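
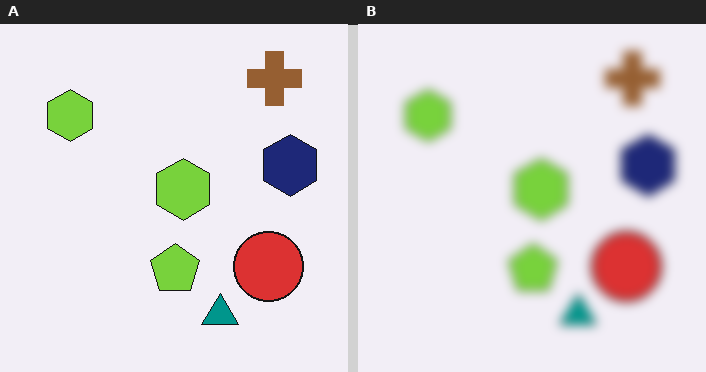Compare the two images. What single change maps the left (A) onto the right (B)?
This is the original image heavily blurred.

Shape edges and outlines are uniformly softened across the whole image.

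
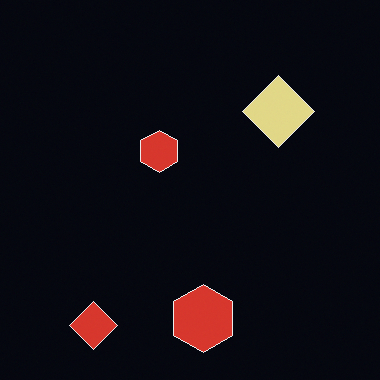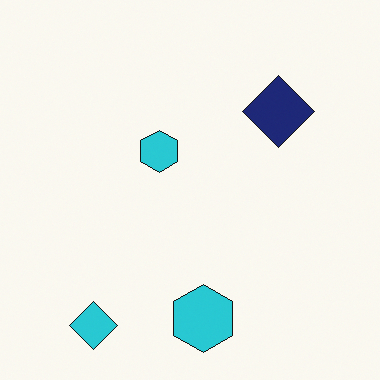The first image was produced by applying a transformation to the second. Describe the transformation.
Color-inverted (negative).

The light background has become dark and every shape's color is its complement — a photographic negative.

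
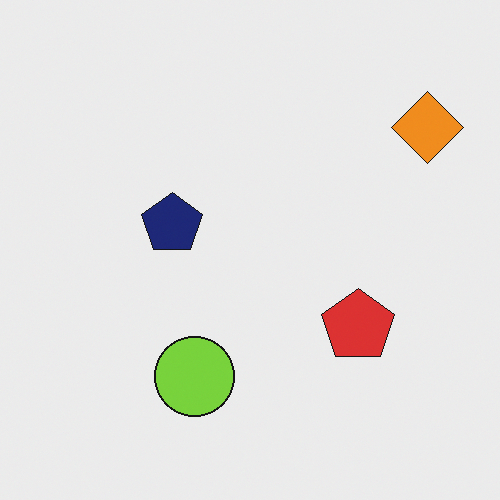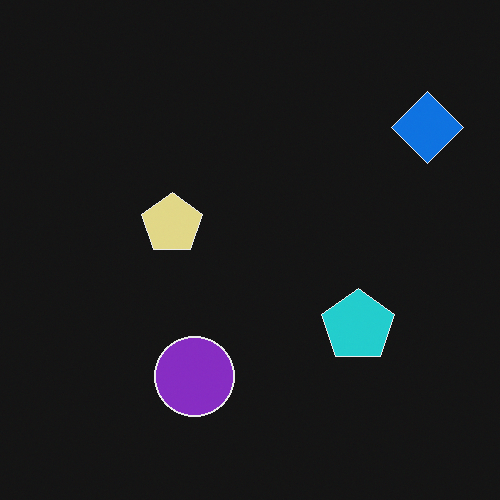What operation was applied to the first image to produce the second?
The image was color-inverted (negative).

The light background has become dark and every shape's color is its complement — a photographic negative.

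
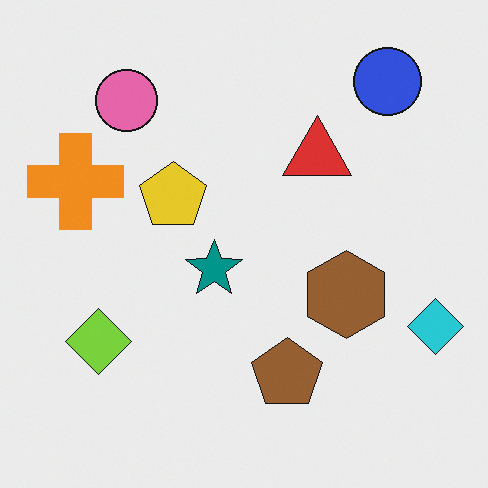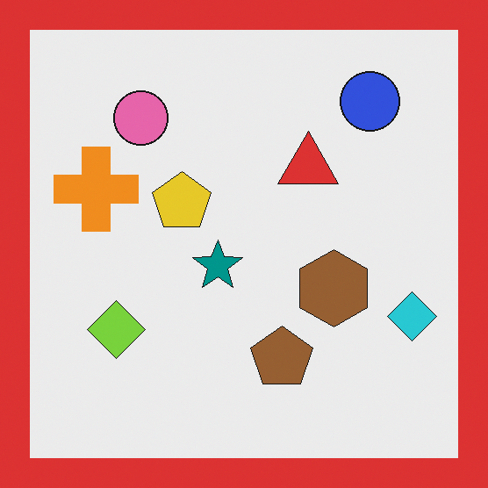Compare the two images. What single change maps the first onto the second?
The image was framed with a red border.

A solid red frame runs around the edge of the second image, with the content slightly shrunk inside it.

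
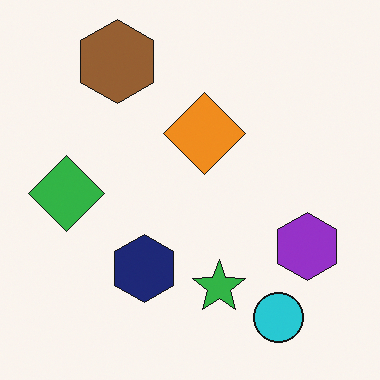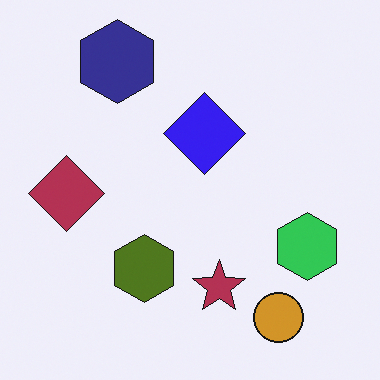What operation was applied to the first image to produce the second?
The second image is the first hue-shifted by a large amount.

Every shape's color has rotated by the same amount around the hue wheel — a uniform hue shift.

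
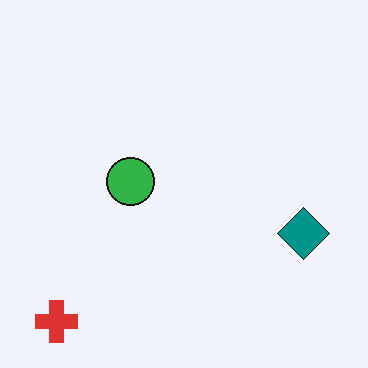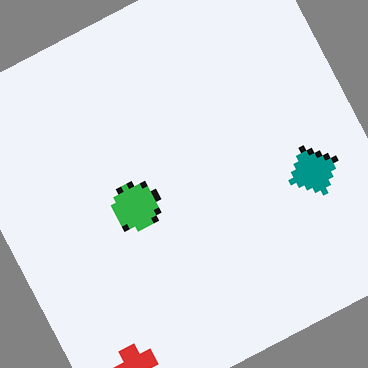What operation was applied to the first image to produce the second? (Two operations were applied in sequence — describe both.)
The image was moderately pixelated, then rotated counter-clockwise by a moderate amount.

Shapes are reduced to large square blocks; fine edges and outlines are lost — a downscale-then-upscale (mosaic) effect. Every shape is tilted by the same angle and the image corners show triangular fill wedges — a whole-image rotation by a non-right angle.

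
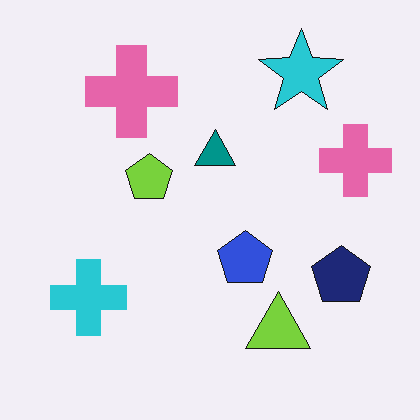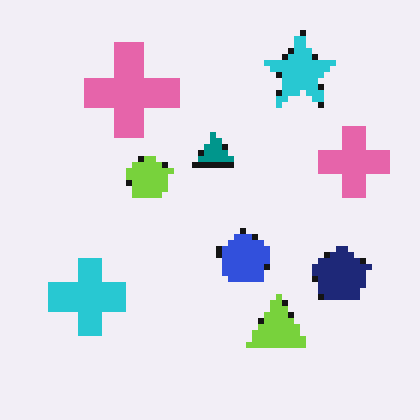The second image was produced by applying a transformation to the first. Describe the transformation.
This is the original image pixelated into visible square blocks.

Shapes are reduced to large square blocks; fine edges and outlines are lost — a downscale-then-upscale (mosaic) effect.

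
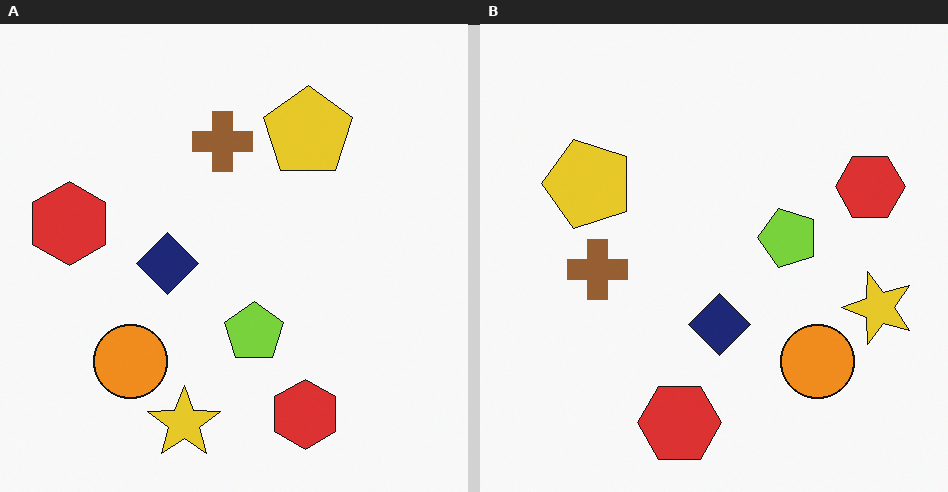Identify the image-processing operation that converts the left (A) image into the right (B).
The transformation is: rotated 90° counter-clockwise.

The yellow star sits in the bottom of the left (A) image and the right of the right (B) — consistent with a whole-image 90° counter-clockwise rotation.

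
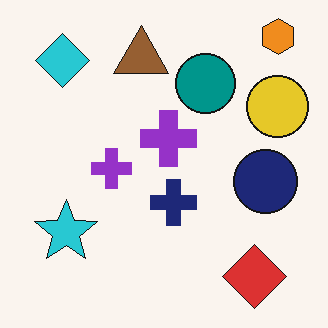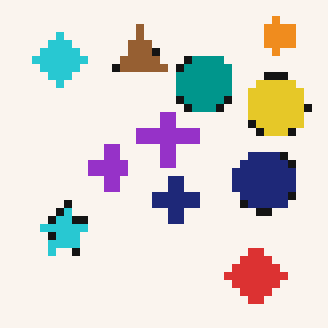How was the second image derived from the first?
The second image is the first moderately pixelated.

Shapes are reduced to large square blocks; fine edges and outlines are lost — a downscale-then-upscale (mosaic) effect.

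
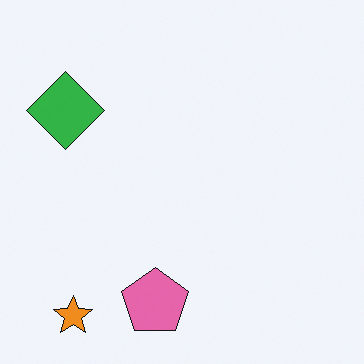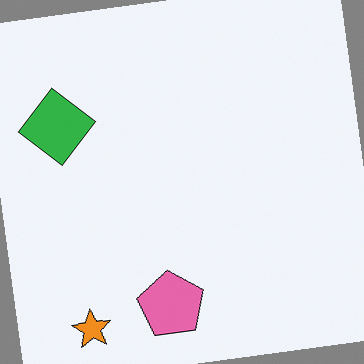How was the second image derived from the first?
The second image is the first rotated counter-clockwise by a slight angle.

Every shape is tilted by the same angle and the image corners show triangular fill wedges — a whole-image rotation by a non-right angle.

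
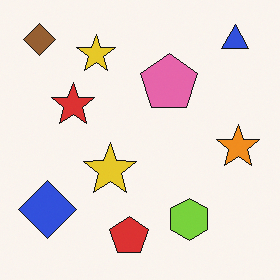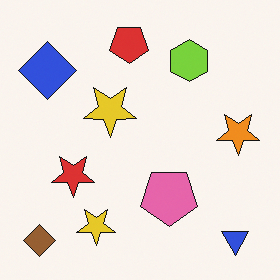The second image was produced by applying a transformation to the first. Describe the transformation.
The image was flipped vertically (top ↔ bottom).

The brown diamond is in the top-left of the first image and the bottom-left of the second — shapes on opposite sides of the horizontal midline have swapped in a mirror flip.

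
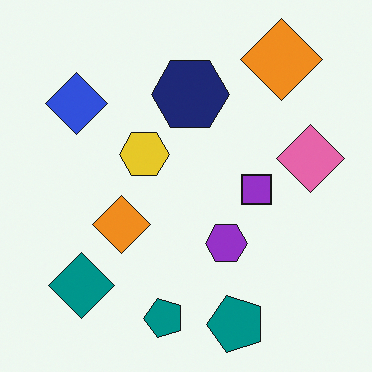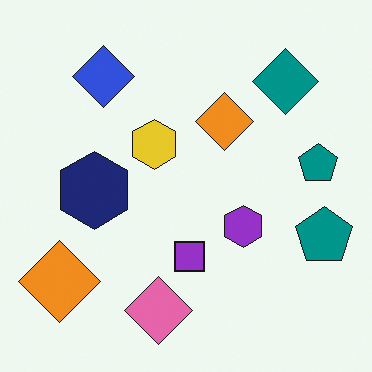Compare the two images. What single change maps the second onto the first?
The first image is the second transposed (reflected across the top-left ↔ bottom-right diagonal).

Shapes have swapped their row and column positions — what was in the top-right is now in the bottom-left — a diagonal reflection.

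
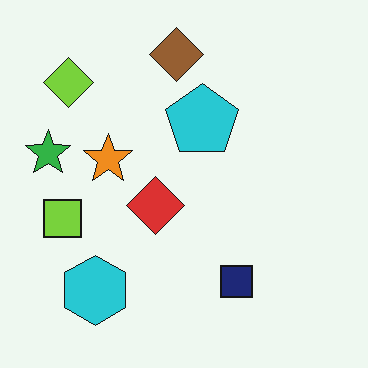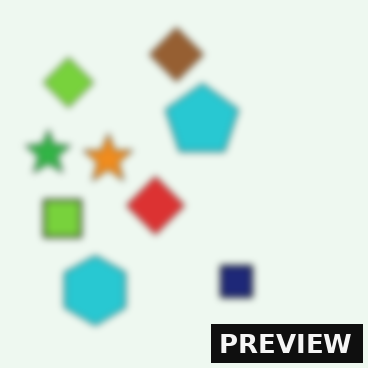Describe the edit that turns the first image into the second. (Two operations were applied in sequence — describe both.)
This is the original image moderately blurred, then watermarked with the text "PREVIEW" in the lower-right corner.

Shape edges and outlines are uniformly softened across the whole image. A dark label reading "PREVIEW" appears in the lower-right corner.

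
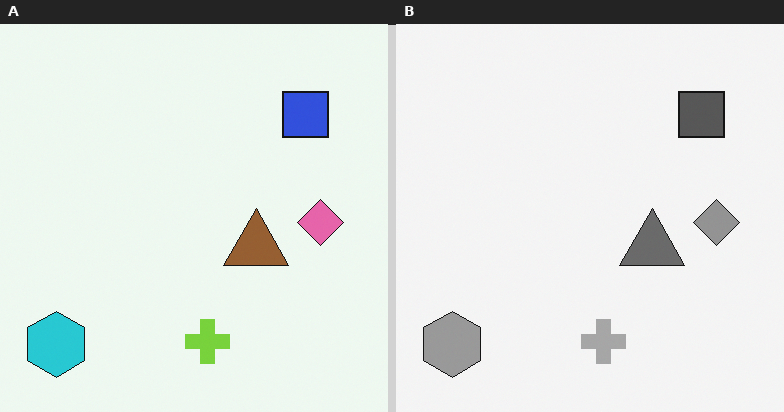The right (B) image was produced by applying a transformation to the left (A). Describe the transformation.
Converted to grayscale.

All color is removed — every shape is now a shade of grey.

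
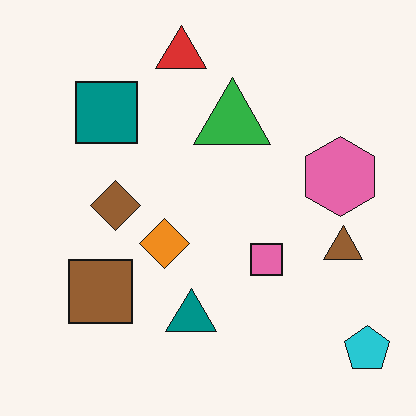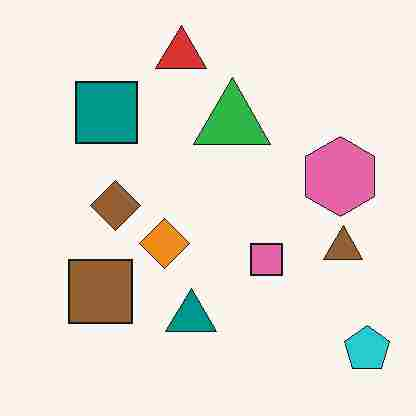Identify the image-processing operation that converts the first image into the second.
It was heavily JPEG-compressed with obvious blocking artifacts.

Blocky 8×8 compression artifacts appear around shape edges and the flat background shows ringing — characteristic JPEG degradation.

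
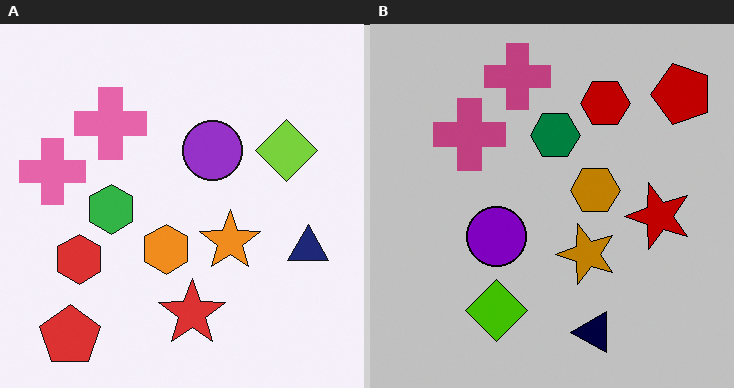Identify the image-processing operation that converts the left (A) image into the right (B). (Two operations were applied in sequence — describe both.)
This is the original image aggressively posterized, then transposed (reflected across the top-left ↔ bottom-right diagonal).

Each flat color has snapped to a coarser quantized level — most visibly, the near-white background has dropped to a flat grey. Shapes have swapped their row and column positions — what was in the top-right is now in the bottom-left — a diagonal reflection.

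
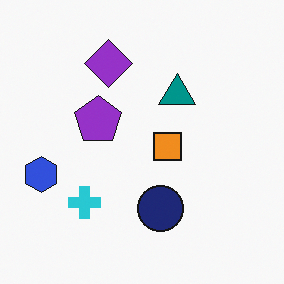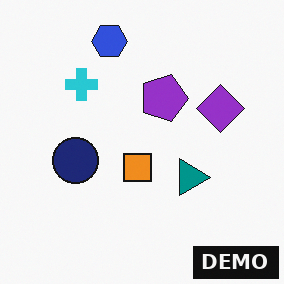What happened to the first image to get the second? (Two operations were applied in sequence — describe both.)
The transformation is: rotated 90° clockwise, then watermarked with the text "DEMO" in the lower-right corner.

The blue hexagon sits in the left of the first image and the top of the second — consistent with a whole-image 90° clockwise rotation. A dark label reading "DEMO" appears in the lower-right corner.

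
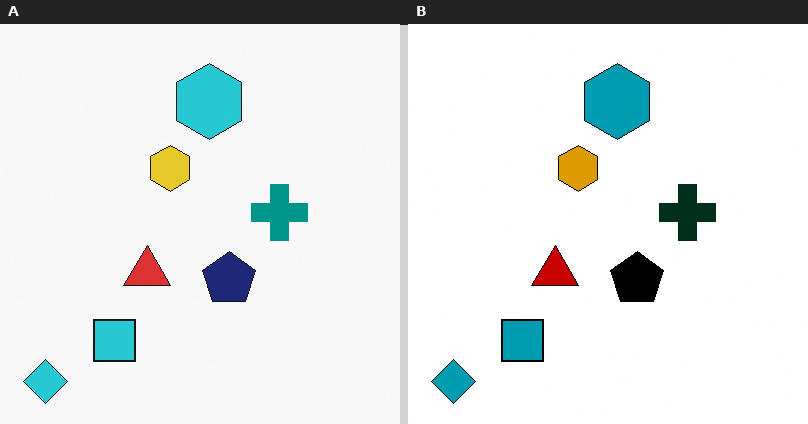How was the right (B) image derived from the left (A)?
The right (B) image is the left (A) boosted in contrast.

Tones are pushed away from mid-grey across the whole image — a global contrast change.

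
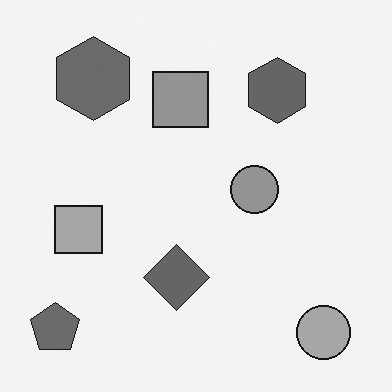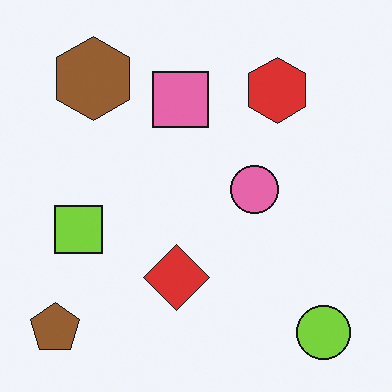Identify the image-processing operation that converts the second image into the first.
Converted to grayscale.

All color is removed — every shape is now a shade of grey.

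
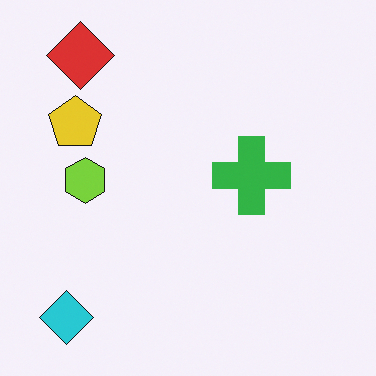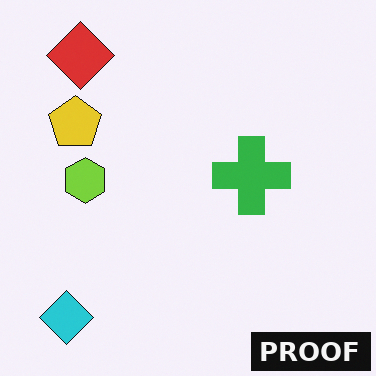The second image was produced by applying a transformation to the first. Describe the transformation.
The image was watermarked with the text "PROOF" in the lower-right corner.

A dark label reading "PROOF" appears in the lower-right corner.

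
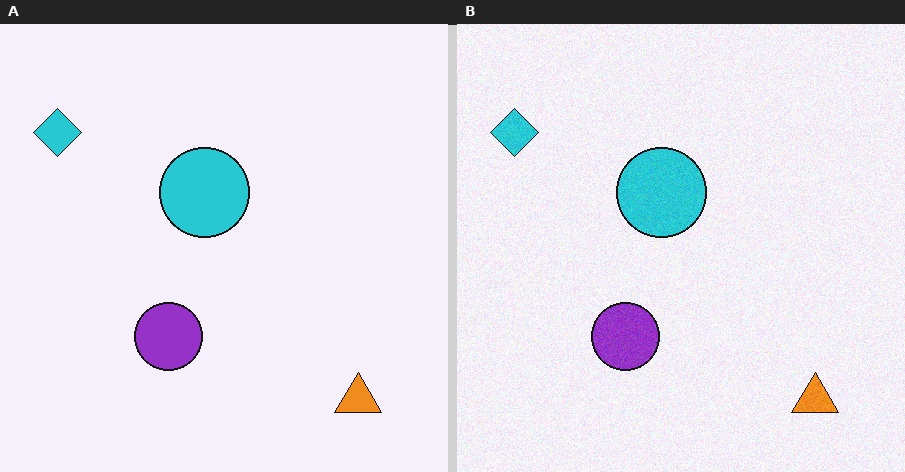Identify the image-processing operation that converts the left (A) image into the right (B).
The transformation is: degraded with subtle gaussian noise.

Random speckle covers the whole image, including the flat background.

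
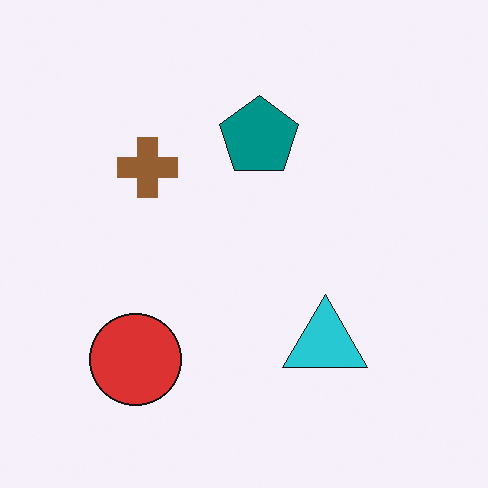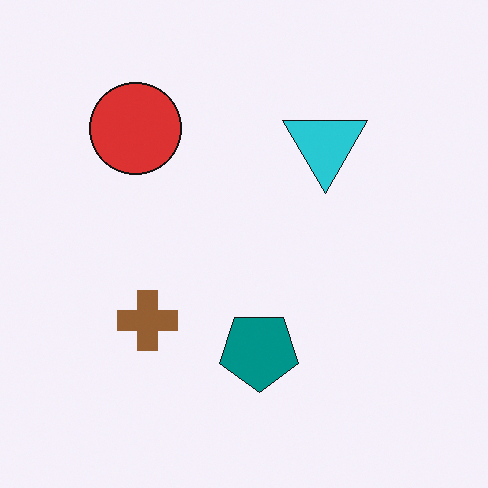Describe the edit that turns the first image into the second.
The second image is the first flipped vertically (top ↔ bottom).

The red circle is in the bottom-left of the first image and the top-left of the second — shapes on opposite sides of the horizontal midline have swapped in a mirror flip.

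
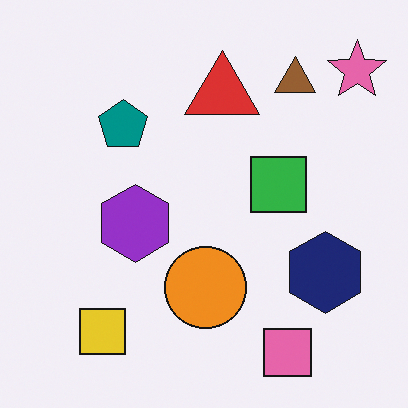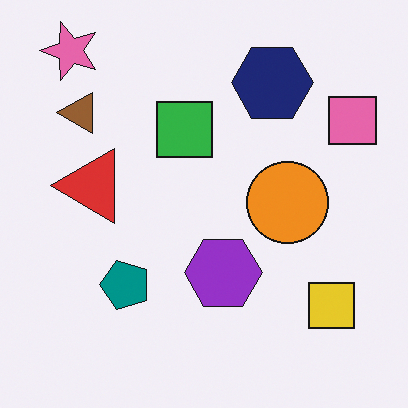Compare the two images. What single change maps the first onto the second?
This is the original image rotated 90° counter-clockwise.

The pink star sits in the top-right of the first image and the top-left of the second — consistent with a whole-image 90° counter-clockwise rotation.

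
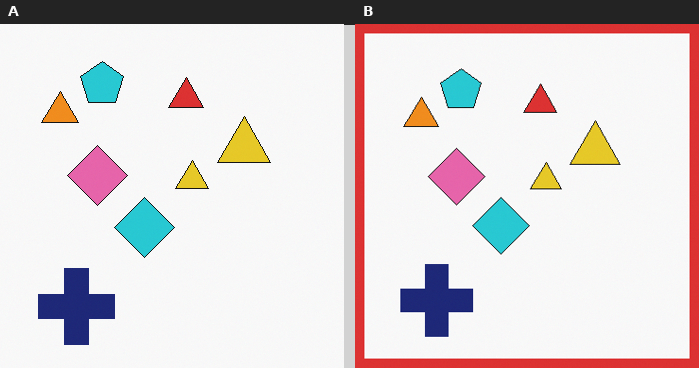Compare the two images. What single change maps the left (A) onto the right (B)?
The image was framed with a red border.

A solid red frame runs around the edge of the right (B) image, with the content slightly shrunk inside it.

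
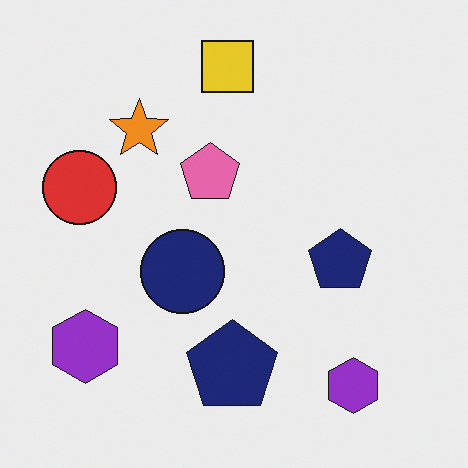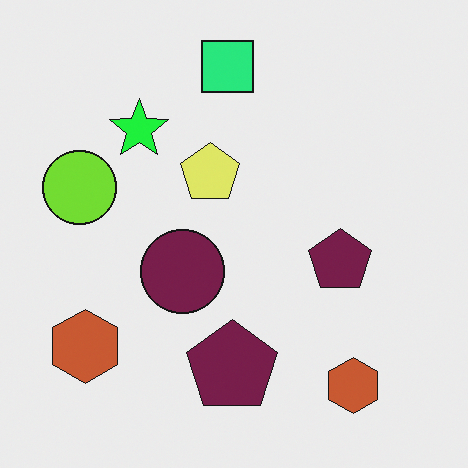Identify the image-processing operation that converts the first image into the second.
Hue-shifted noticeably.

Every shape's color has rotated by the same amount around the hue wheel — a uniform hue shift.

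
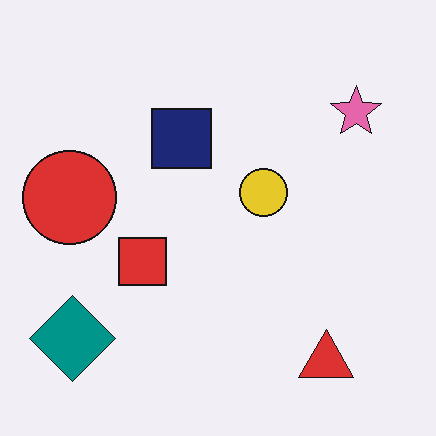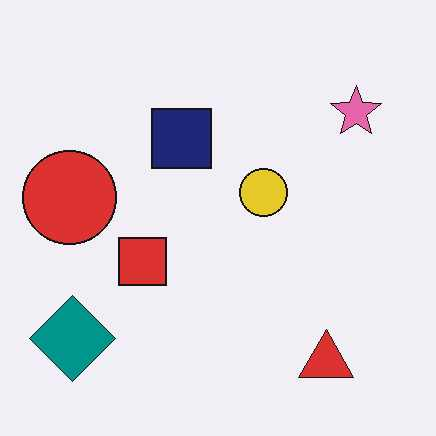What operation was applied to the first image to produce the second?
The transformation is: given moderate JPEG compression.

Blocky 8×8 compression artifacts appear around shape edges and the flat background shows ringing — characteristic JPEG degradation.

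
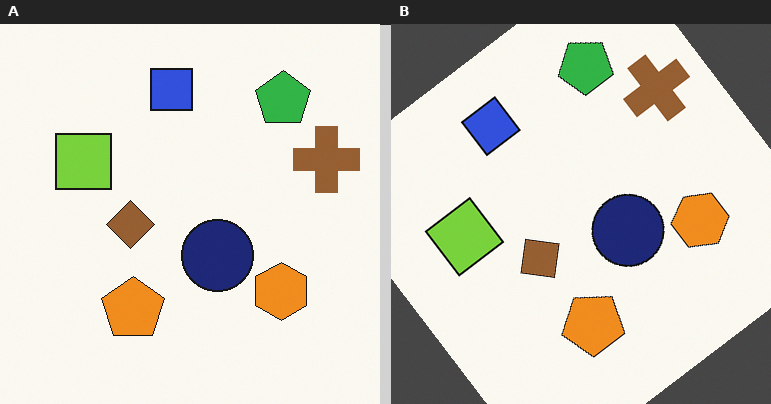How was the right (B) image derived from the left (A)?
The transformation is: rotated counter-clockwise by a large amount — several tens of degrees.

Every shape is tilted by the same angle and the image corners show triangular fill wedges — a whole-image rotation by a non-right angle.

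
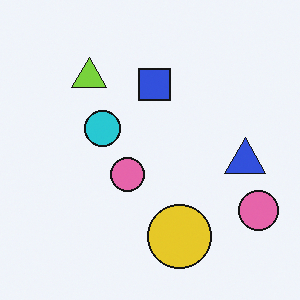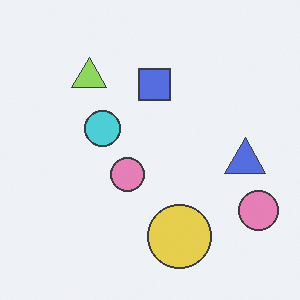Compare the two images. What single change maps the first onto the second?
This is the original image given slightly reduced contrast.

Tones are pushed toward mid-grey across the whole image — a global contrast change.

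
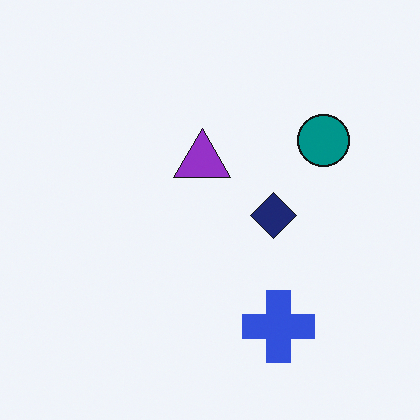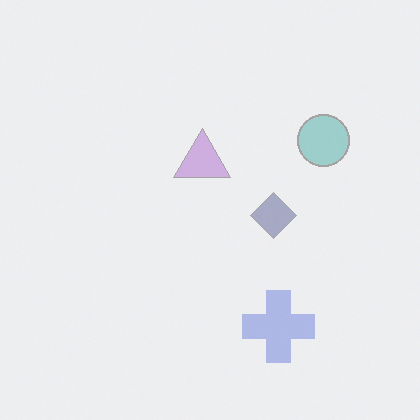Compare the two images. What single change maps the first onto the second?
The transformation is: washed out (contrast reduced).

Tones are pushed toward mid-grey across the whole image — a global contrast change.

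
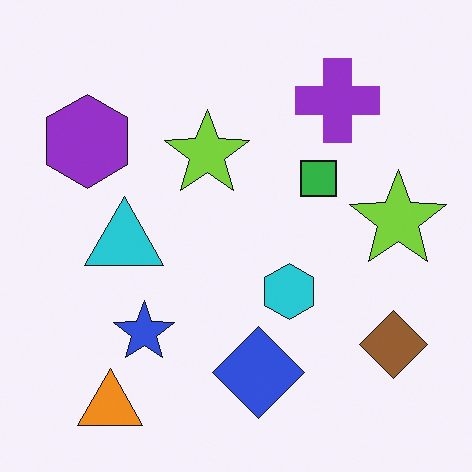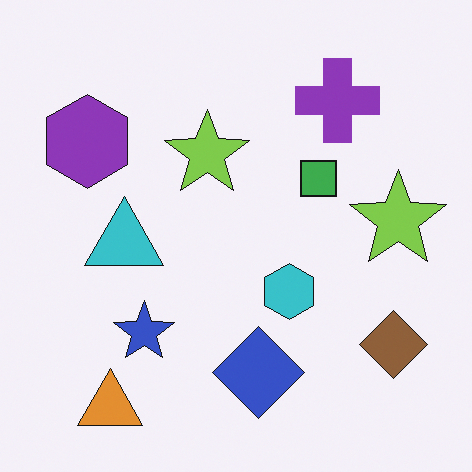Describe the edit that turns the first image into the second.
This is the original image slightly desaturated.

All colors are more muted and greyish — a global saturation change.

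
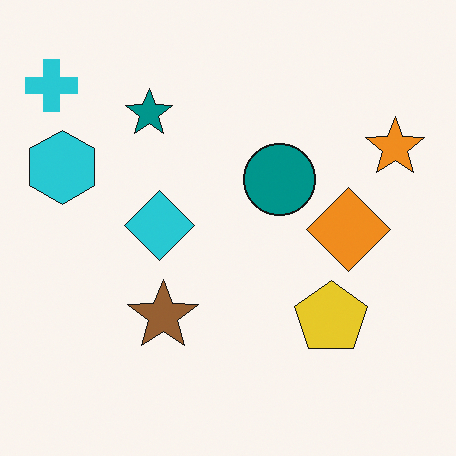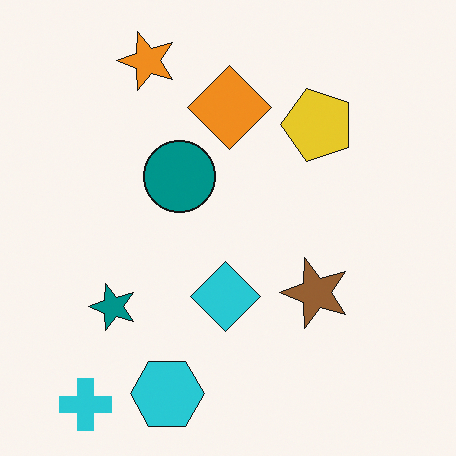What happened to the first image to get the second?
This is the original image rotated 90° counter-clockwise.

The cyan cross sits in the top-left of the first image and the bottom-left of the second — consistent with a whole-image 90° counter-clockwise rotation.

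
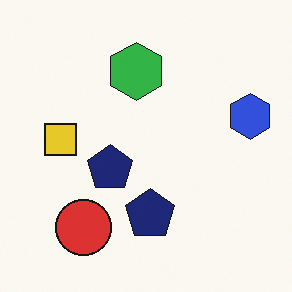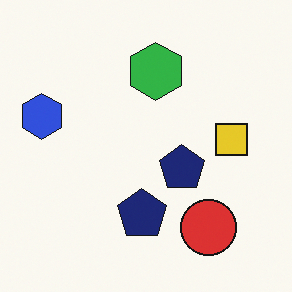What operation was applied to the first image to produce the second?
This is the original image flipped horizontally (left ↔ right).

The blue hexagon is in the right of the first image and the left of the second — shapes on opposite sides of the vertical midline have swapped in a mirror flip.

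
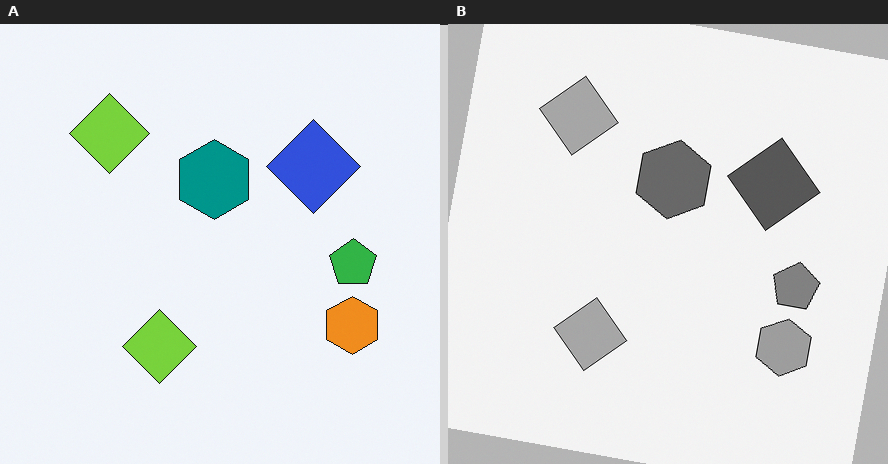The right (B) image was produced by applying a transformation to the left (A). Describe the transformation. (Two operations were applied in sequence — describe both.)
Converted to grayscale, then rotated clockwise by a slight angle.

All color is removed — every shape is now a shade of grey. Every shape is tilted by the same angle and the image corners show triangular fill wedges — a whole-image rotation by a non-right angle.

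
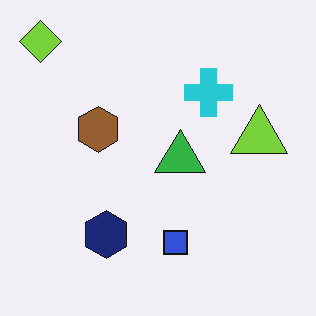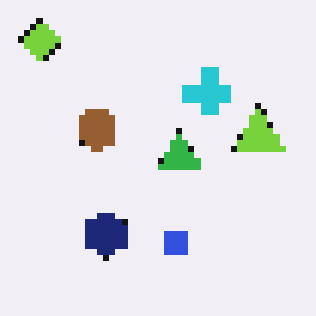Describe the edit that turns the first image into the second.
The second image is the first moderately pixelated.

Shapes are reduced to large square blocks; fine edges and outlines are lost — a downscale-then-upscale (mosaic) effect.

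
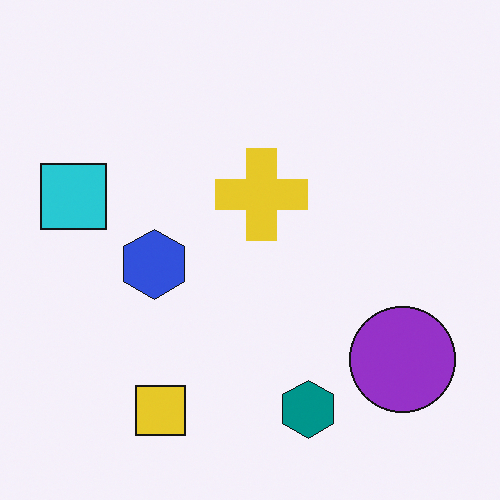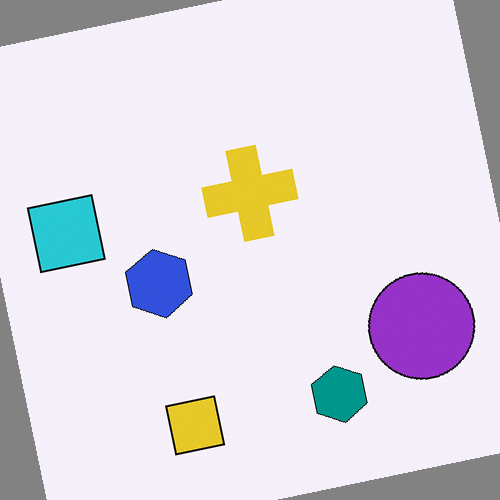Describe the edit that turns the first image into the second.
It was rotated counter-clockwise by a small amount.

Every shape is tilted by the same angle and the image corners show triangular fill wedges — a whole-image rotation by a non-right angle.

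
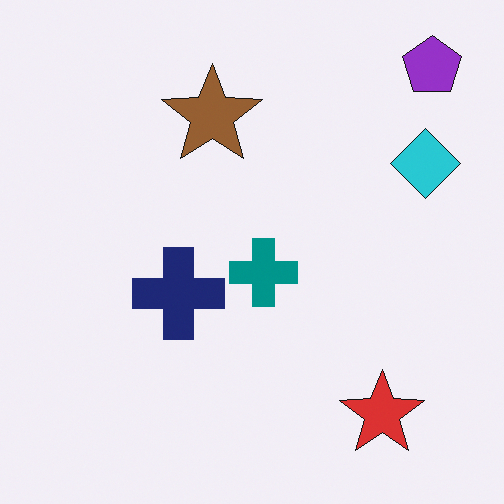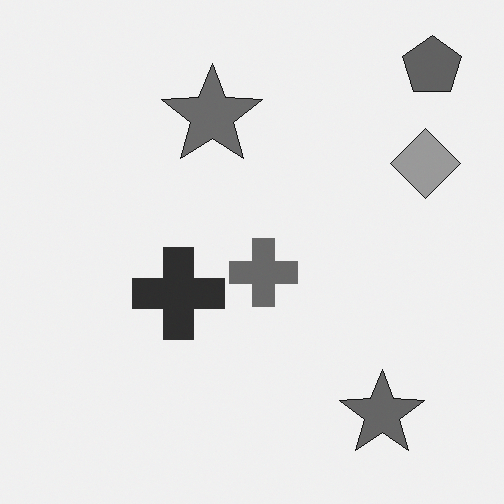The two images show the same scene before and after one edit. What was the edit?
The second image is the first converted to grayscale.

All color is removed — every shape is now a shade of grey.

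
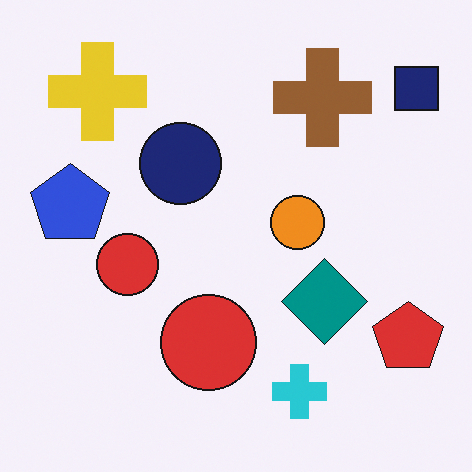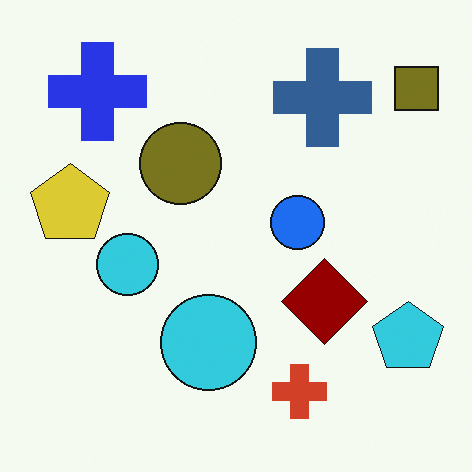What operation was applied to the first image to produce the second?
The transformation is: hue-shifted by a large amount.

Every shape's color has rotated by the same amount around the hue wheel — a uniform hue shift.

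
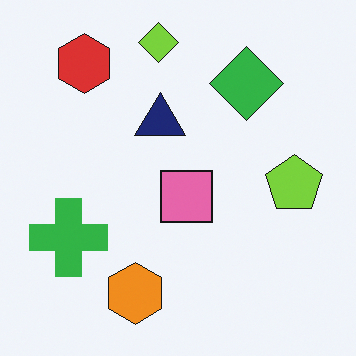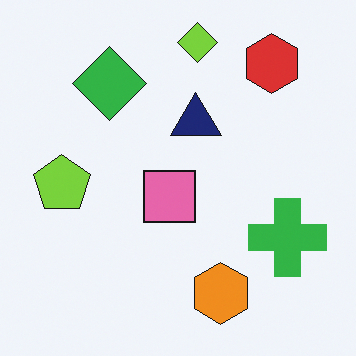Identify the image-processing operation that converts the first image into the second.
The transformation is: flipped horizontally (left ↔ right).

The lime pentagon is in the right of the first image and the left of the second — shapes on opposite sides of the vertical midline have swapped in a mirror flip.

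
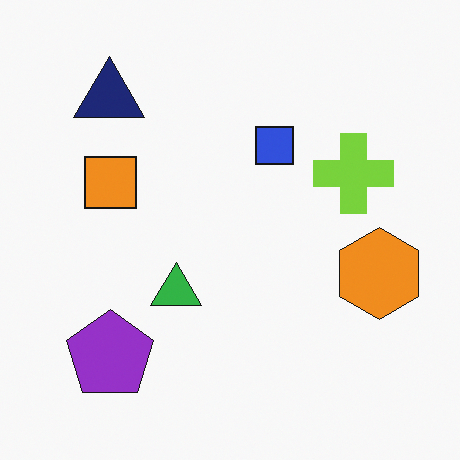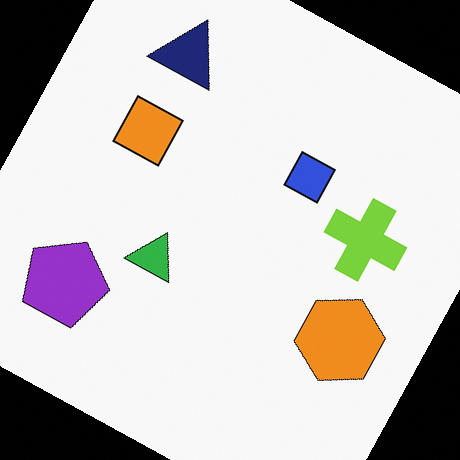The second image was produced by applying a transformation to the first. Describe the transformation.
This is the original image rotated clockwise by a moderate amount.

Every shape is tilted by the same angle and the image corners show triangular fill wedges — a whole-image rotation by a non-right angle.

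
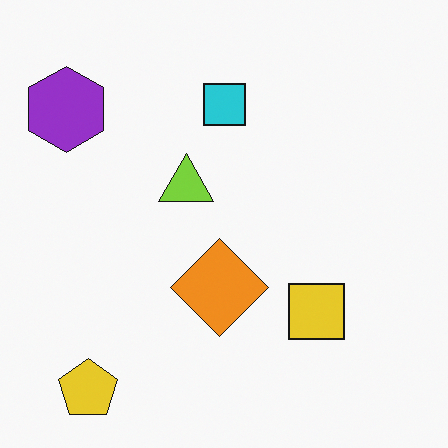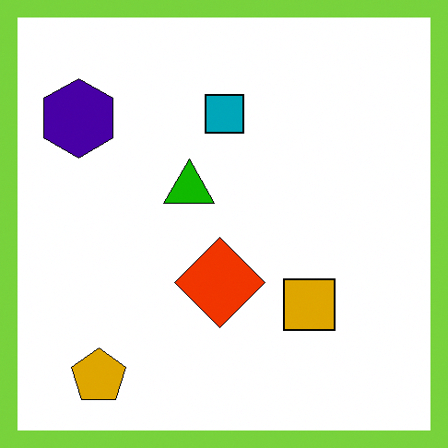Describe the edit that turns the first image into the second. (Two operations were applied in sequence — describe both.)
The second image is the first boosted in contrast, then framed with a lime border.

Tones are pushed away from mid-grey across the whole image — a global contrast change. A solid lime frame runs around the edge of the second image, with the content slightly shrunk inside it.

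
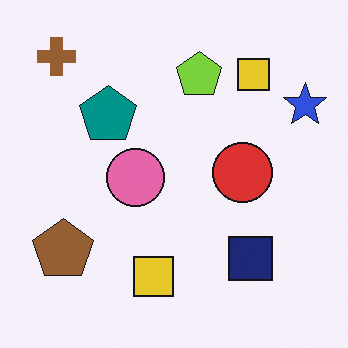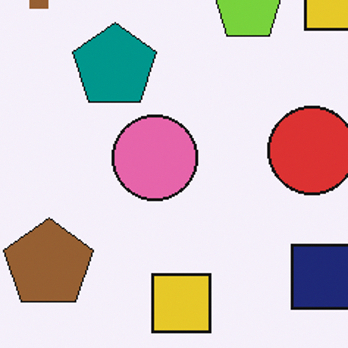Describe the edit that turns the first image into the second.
Cropped to a modestly smaller region and rescaled.

The visible shapes are larger and the field of view is narrower; shapes near the original edges may be partly or wholly outside the frame — a crop-and-rescale.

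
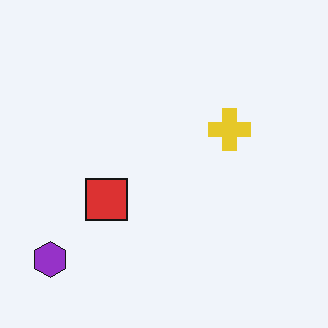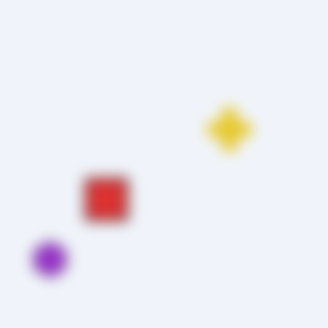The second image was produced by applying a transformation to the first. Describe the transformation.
Strongly gaussian-blurred.

Shape edges and outlines are uniformly softened across the whole image.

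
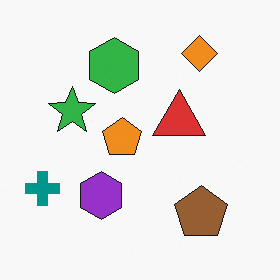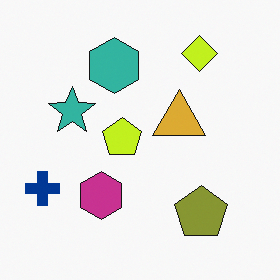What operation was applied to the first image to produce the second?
Hue-shifted slightly.

Every shape's color has rotated by the same amount around the hue wheel — a uniform hue shift.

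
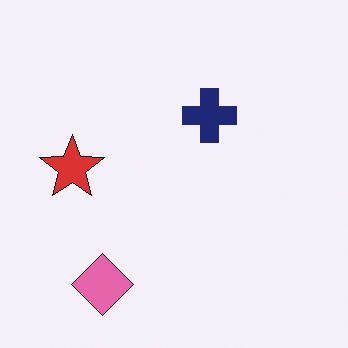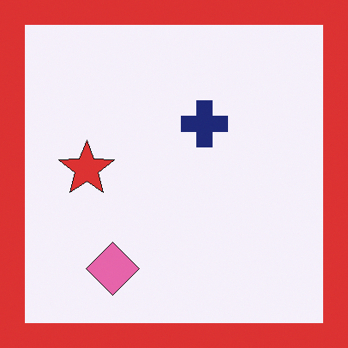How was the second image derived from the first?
The transformation is: framed with a red border.

A solid red frame runs around the edge of the second image, with the content slightly shrunk inside it.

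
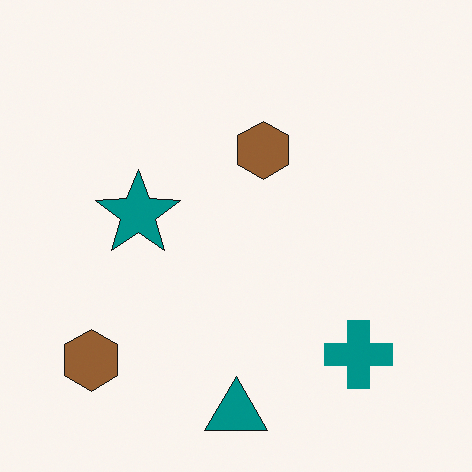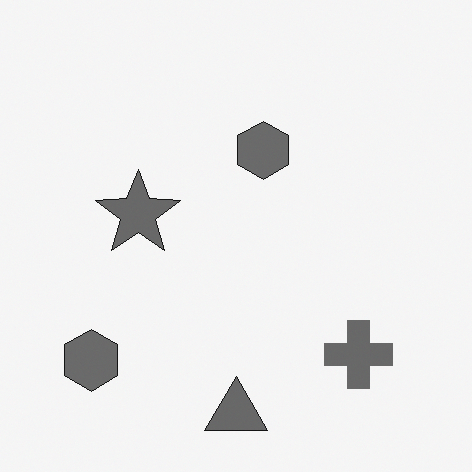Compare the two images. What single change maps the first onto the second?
This is the original image converted to grayscale.

All color is removed — every shape is now a shade of grey.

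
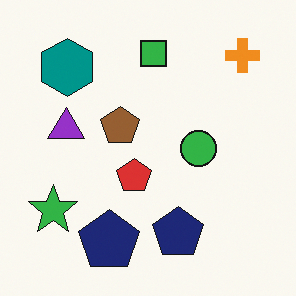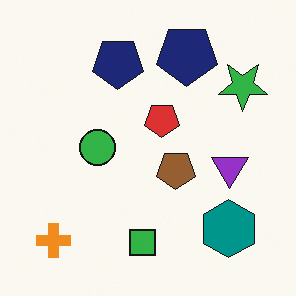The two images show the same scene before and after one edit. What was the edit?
The transformation is: rotated 180°.

The orange cross sits in the top-right of the first image and the bottom-left of the second — consistent with a whole-image 180° rotation.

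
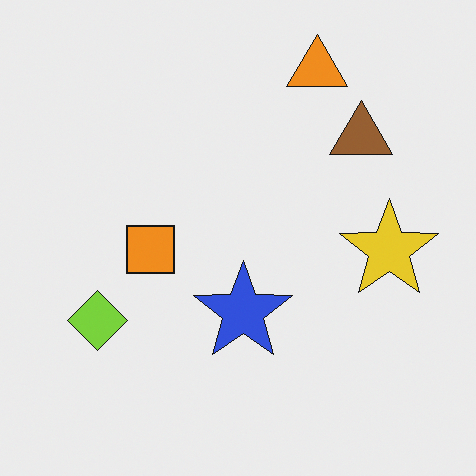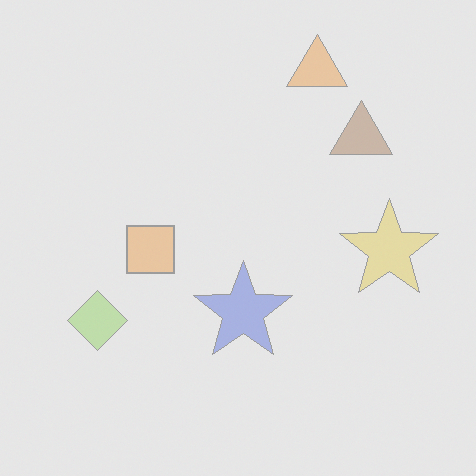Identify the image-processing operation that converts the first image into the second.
The second image is the first given much lower contrast.

Tones are pushed toward mid-grey across the whole image — a global contrast change.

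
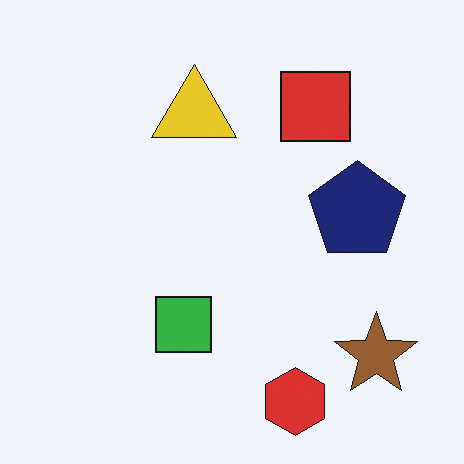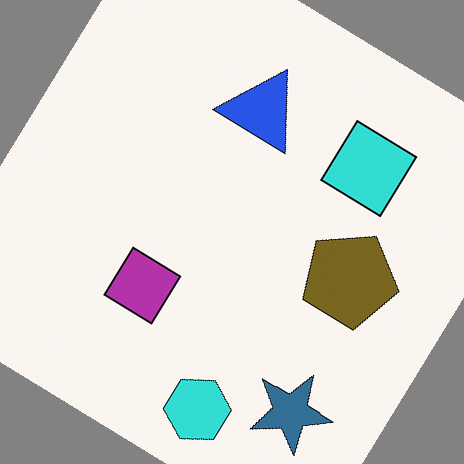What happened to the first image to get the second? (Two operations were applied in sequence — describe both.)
Hue-shifted through roughly half the color wheel, then rotated clockwise by a large amount — several tens of degrees.

Every shape's color has rotated by the same amount around the hue wheel — a uniform hue shift. Every shape is tilted by the same angle and the image corners show triangular fill wedges — a whole-image rotation by a non-right angle.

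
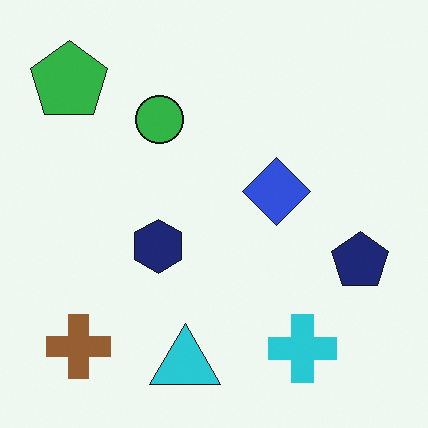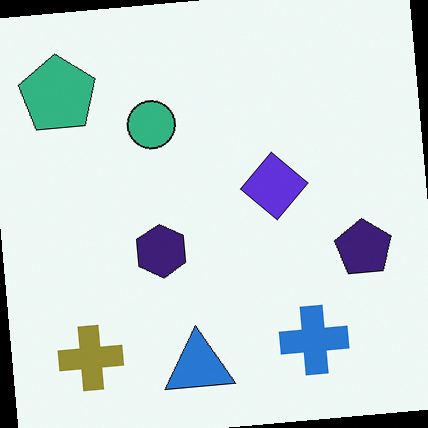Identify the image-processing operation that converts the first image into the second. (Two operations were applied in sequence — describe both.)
The image was hue-shifted slightly, then rotated counter-clockwise by a few degrees.

Every shape's color has rotated by the same amount around the hue wheel — a uniform hue shift. Every shape is tilted by the same angle and the image corners show triangular fill wedges — a whole-image rotation by a non-right angle.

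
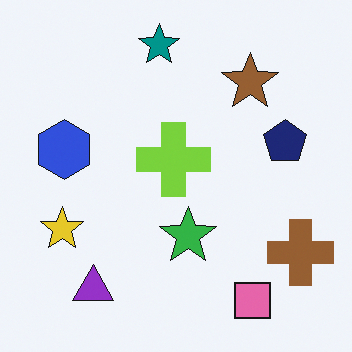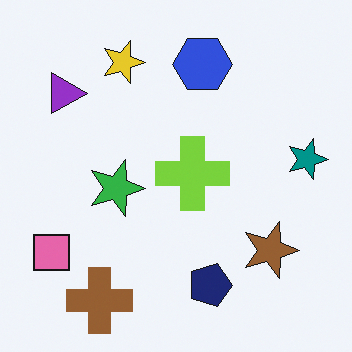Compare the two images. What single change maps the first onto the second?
It was rotated 90° clockwise.

The brown cross sits in the bottom-right of the first image and the bottom-left of the second — consistent with a whole-image 90° clockwise rotation.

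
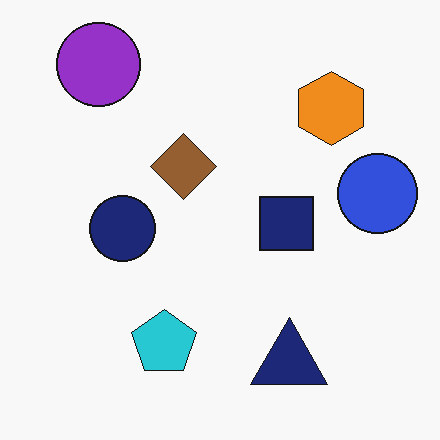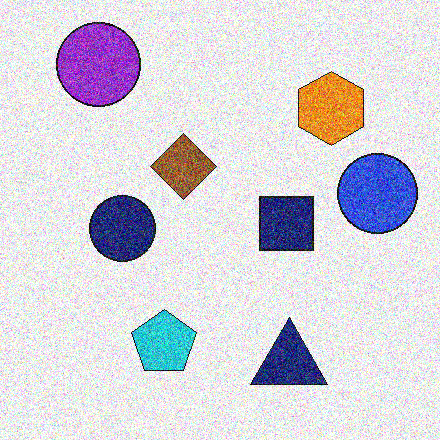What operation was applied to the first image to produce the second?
It was degraded with a thick layer of grain.

Random speckle covers the whole image, including the flat background.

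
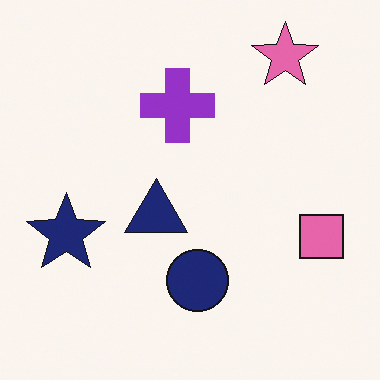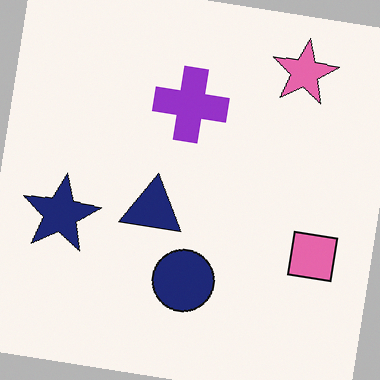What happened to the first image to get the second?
Rotated clockwise by a few degrees.

Every shape is tilted by the same angle and the image corners show triangular fill wedges — a whole-image rotation by a non-right angle.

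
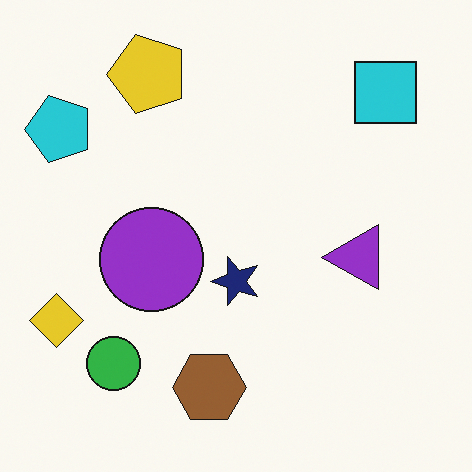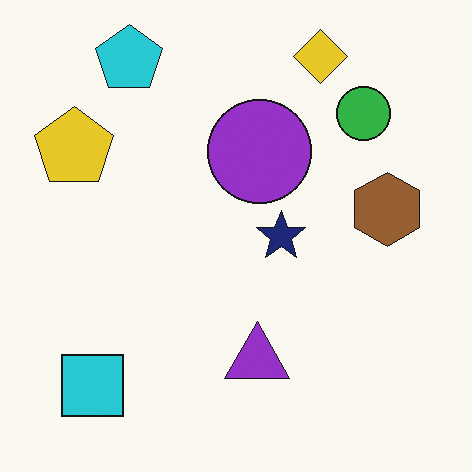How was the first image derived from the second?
It was transposed (reflected across the top-left ↔ bottom-right diagonal).

Shapes have swapped their row and column positions — what was in the top-right is now in the bottom-left — a diagonal reflection.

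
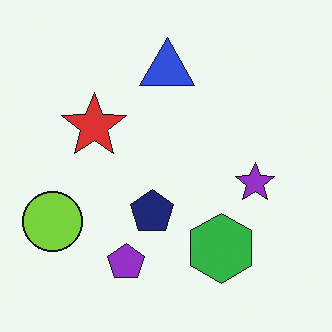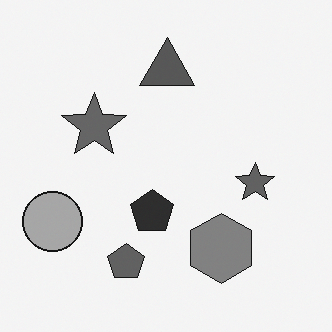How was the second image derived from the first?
Converted to grayscale.

All color is removed — every shape is now a shade of grey.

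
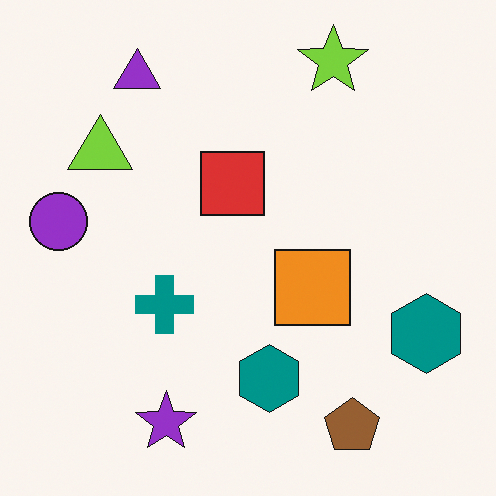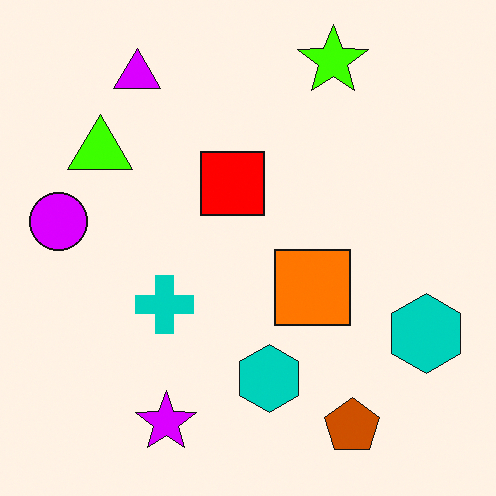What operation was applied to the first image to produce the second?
The second image is the first made much more vivid (saturation change).

All colors are more vivid — a global saturation change.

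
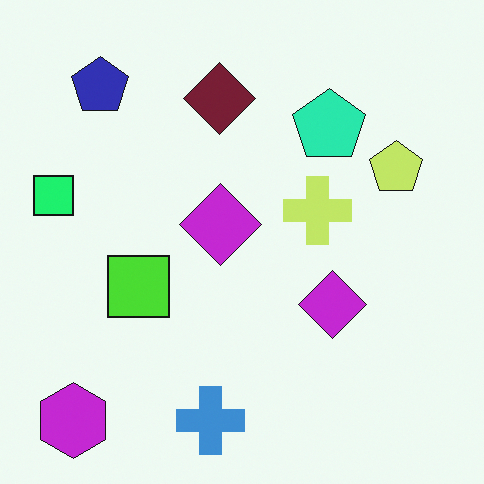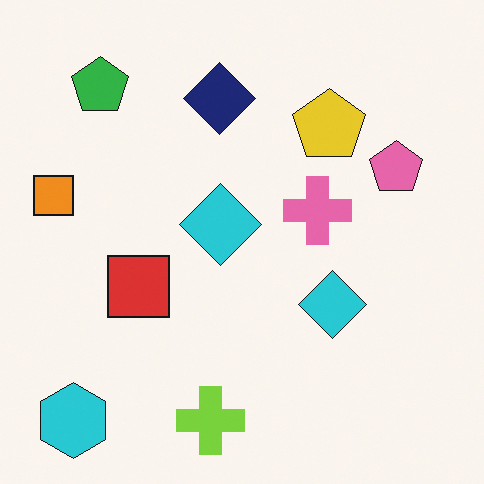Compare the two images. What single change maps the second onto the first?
This is the original image hue-shifted through roughly a third of the color wheel.

Every shape's color has rotated by the same amount around the hue wheel — a uniform hue shift.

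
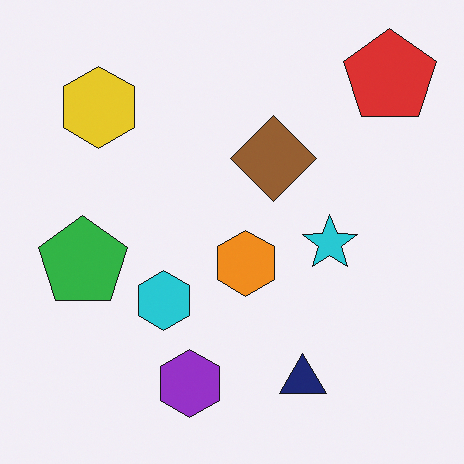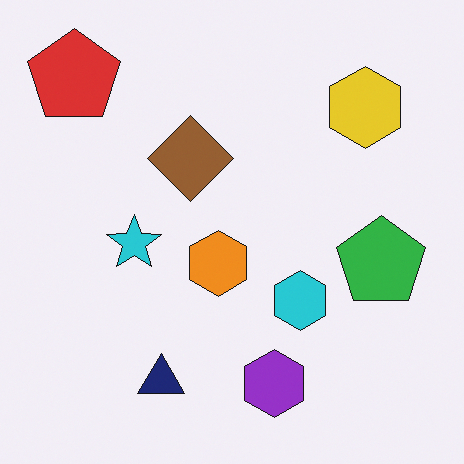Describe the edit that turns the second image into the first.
This is the original image flipped horizontally (left ↔ right).

The red pentagon is in the top-left of the second image and the top-right of the first — shapes on opposite sides of the vertical midline have swapped in a mirror flip.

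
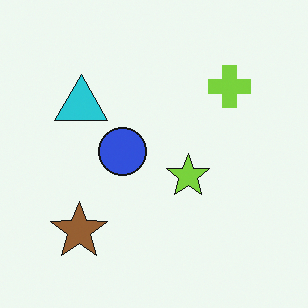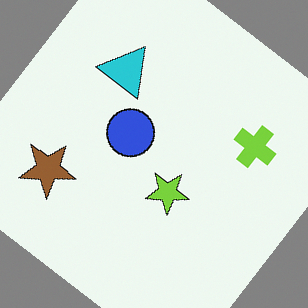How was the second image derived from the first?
Rotated clockwise by a large amount — several tens of degrees.

Every shape is tilted by the same angle and the image corners show triangular fill wedges — a whole-image rotation by a non-right angle.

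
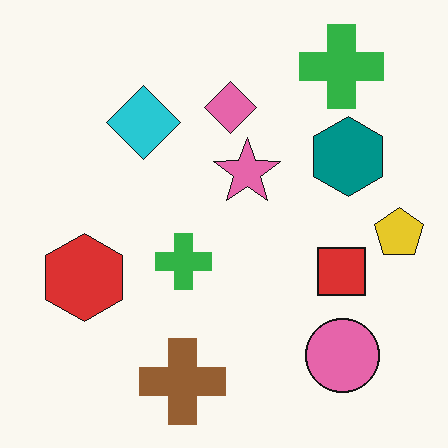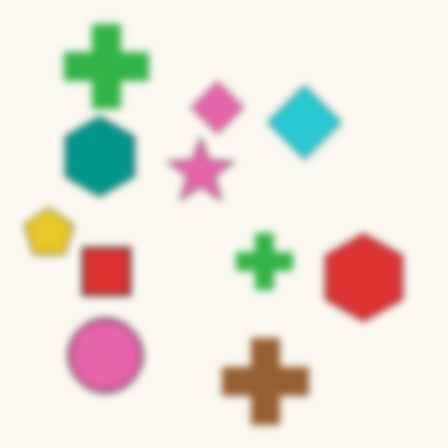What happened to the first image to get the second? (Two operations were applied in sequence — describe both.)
The second image is the first moderately blurred, then flipped horizontally (left ↔ right).

Shape edges and outlines are uniformly softened across the whole image. The yellow pentagon is in the right of the first image and the left of the second — shapes on opposite sides of the vertical midline have swapped in a mirror flip.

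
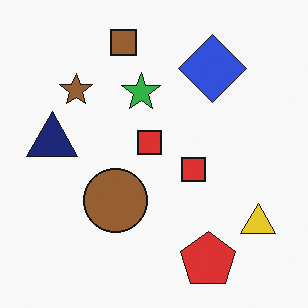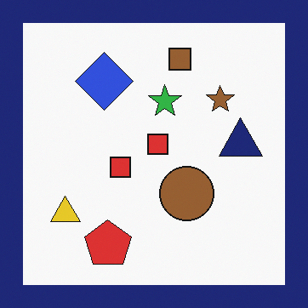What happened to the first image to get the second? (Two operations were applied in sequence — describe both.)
It was flipped horizontally (left ↔ right), then framed with a navy border.

The yellow triangle is in the bottom-right of the first image and the bottom-left of the second — shapes on opposite sides of the vertical midline have swapped in a mirror flip. A solid navy frame runs around the edge of the second image, with the content slightly shrunk inside it.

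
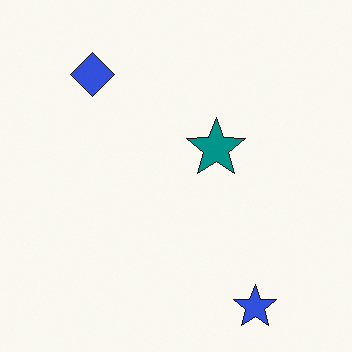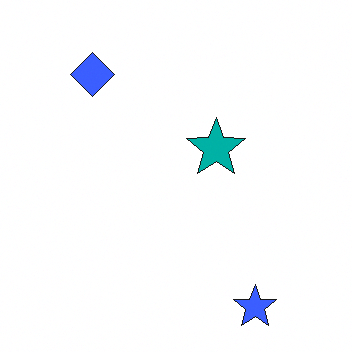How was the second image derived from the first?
The second image is the first brightened a little.

Every pixel — background and shapes alike — is uniformly brightened.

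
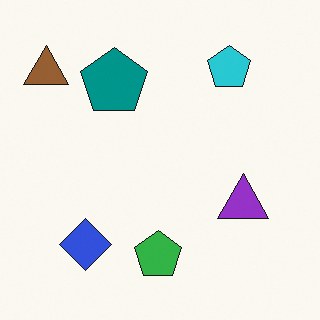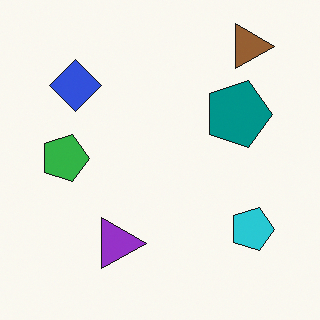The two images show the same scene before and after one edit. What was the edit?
It was rotated 90° clockwise.

The brown triangle sits in the top-left of the first image and the top-right of the second — consistent with a whole-image 90° clockwise rotation.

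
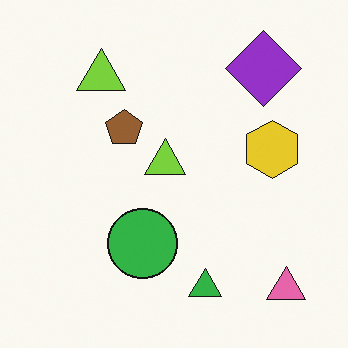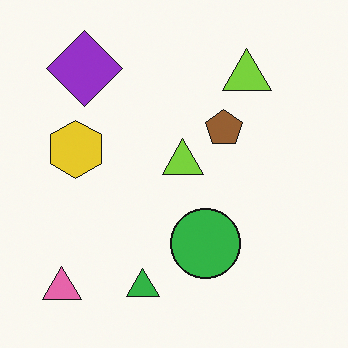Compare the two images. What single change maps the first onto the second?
Flipped horizontally (left ↔ right).

The pink triangle is in the bottom-right of the first image and the bottom-left of the second — shapes on opposite sides of the vertical midline have swapped in a mirror flip.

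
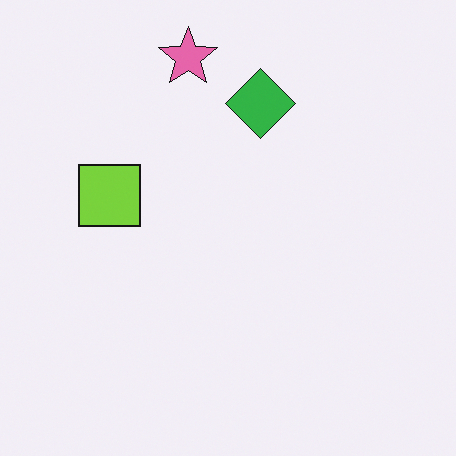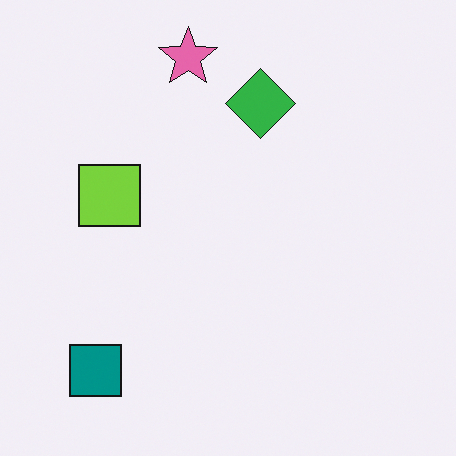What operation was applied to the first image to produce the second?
This is the original image overlaid with an additional teal square.

A teal square appears in the second image that is absent from the first.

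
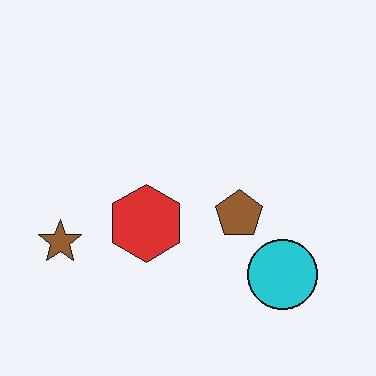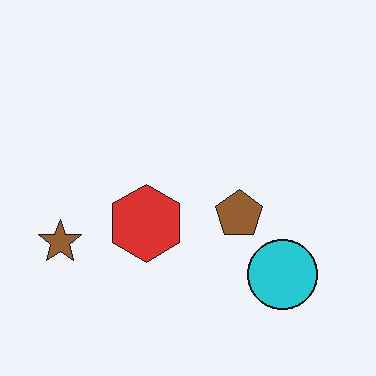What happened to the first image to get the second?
It was given moderate JPEG compression.

Blocky 8×8 compression artifacts appear around shape edges and the flat background shows ringing — characteristic JPEG degradation.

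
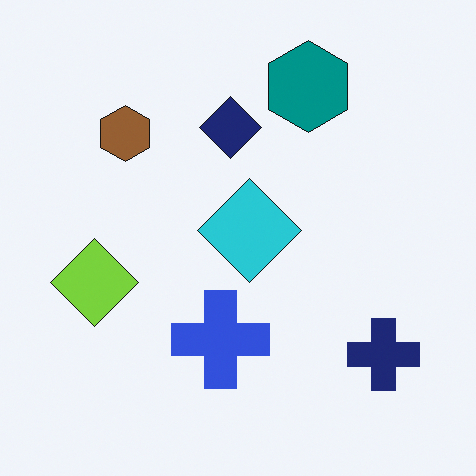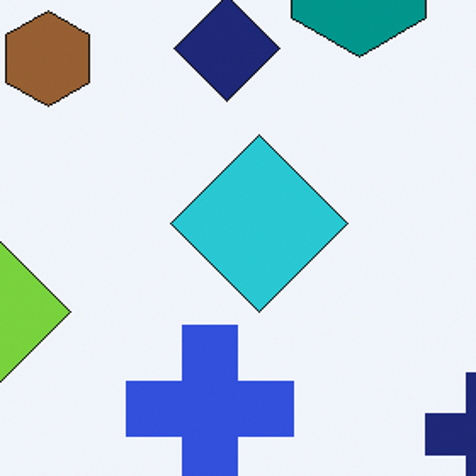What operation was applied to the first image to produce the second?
Cropped to a noticeably smaller region and rescaled.

The visible shapes are larger and the field of view is narrower; shapes near the original edges may be partly or wholly outside the frame — a crop-and-rescale.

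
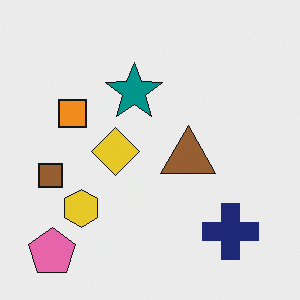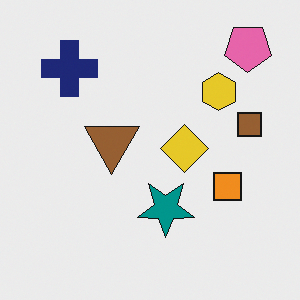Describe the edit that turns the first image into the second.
The second image is the first rotated 180°.

The pink pentagon sits in the bottom-left of the first image and the top-right of the second — consistent with a whole-image 180° rotation.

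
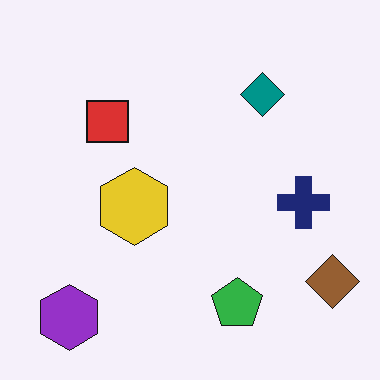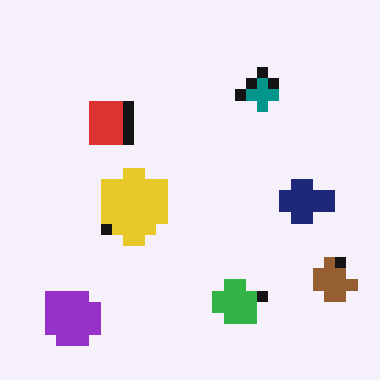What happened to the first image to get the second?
This is the original image heavily pixelated into large blocks.

Shapes are reduced to large square blocks; fine edges and outlines are lost — a downscale-then-upscale (mosaic) effect.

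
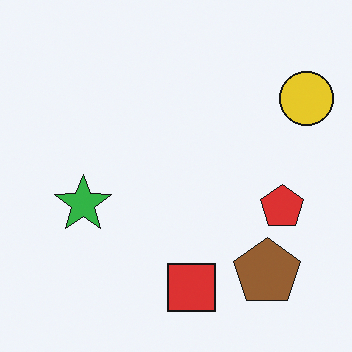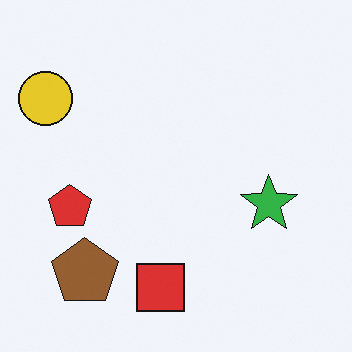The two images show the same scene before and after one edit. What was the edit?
The image was flipped horizontally (left ↔ right).

The yellow circle is in the top-right of the first image and the top-left of the second — shapes on opposite sides of the vertical midline have swapped in a mirror flip.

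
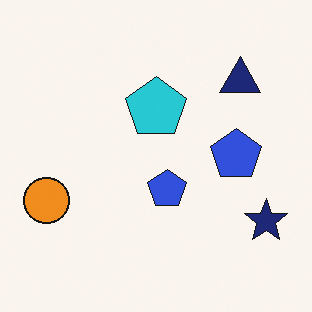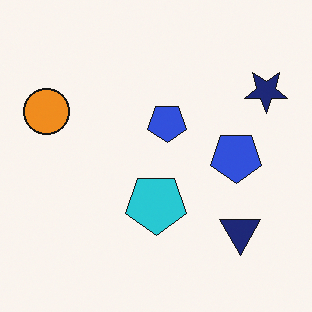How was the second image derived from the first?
It was flipped vertically (top ↔ bottom).

The navy triangle is in the top-right of the first image and the bottom-right of the second — shapes on opposite sides of the horizontal midline have swapped in a mirror flip.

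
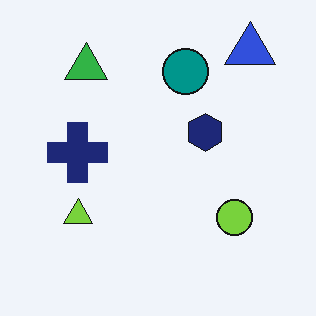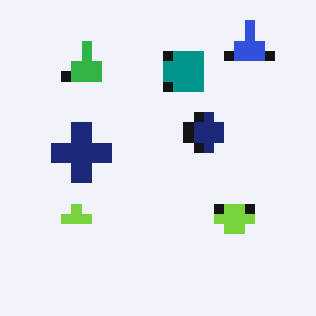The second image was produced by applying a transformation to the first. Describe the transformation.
The second image is the first heavily pixelated into large blocks.

Shapes are reduced to large square blocks; fine edges and outlines are lost — a downscale-then-upscale (mosaic) effect.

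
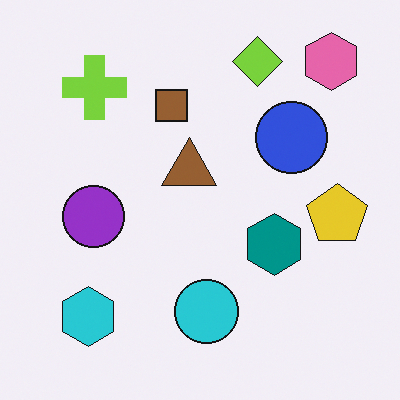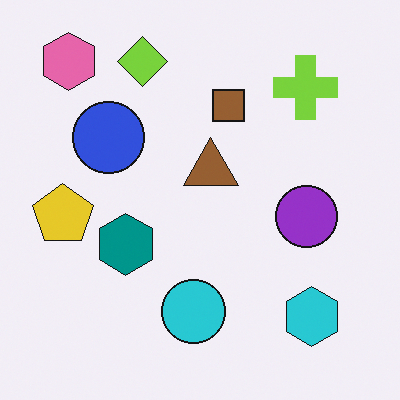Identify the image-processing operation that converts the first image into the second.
The image was flipped horizontally (left ↔ right).

The yellow pentagon is in the right of the first image and the left of the second — shapes on opposite sides of the vertical midline have swapped in a mirror flip.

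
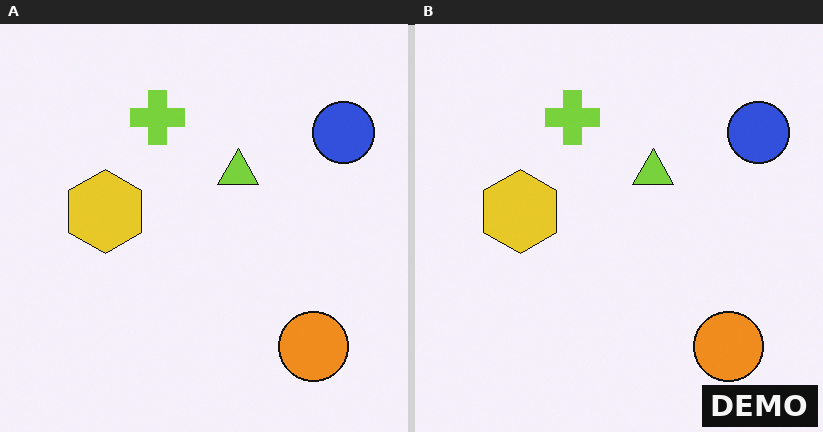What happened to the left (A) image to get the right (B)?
The image was watermarked with the text "DEMO" in the lower-right corner.

A dark label reading "DEMO" appears in the lower-right corner.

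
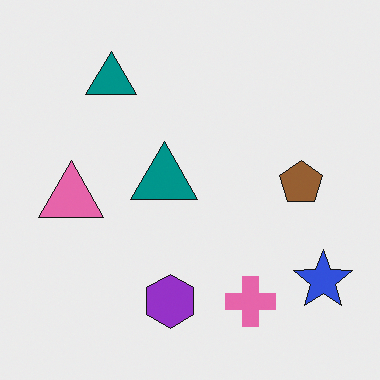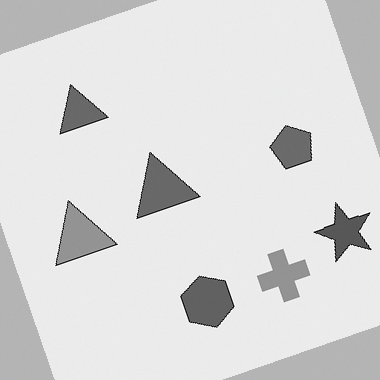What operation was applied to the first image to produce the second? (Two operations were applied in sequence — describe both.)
Rotated counter-clockwise by a clearly visible amount, then converted to grayscale.

Every shape is tilted by the same angle and the image corners show triangular fill wedges — a whole-image rotation by a non-right angle. All color is removed — every shape is now a shade of grey.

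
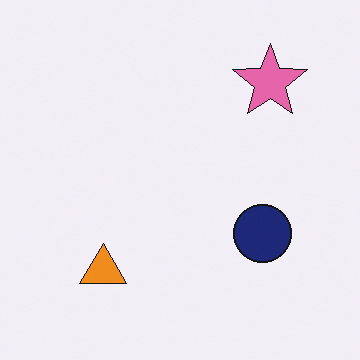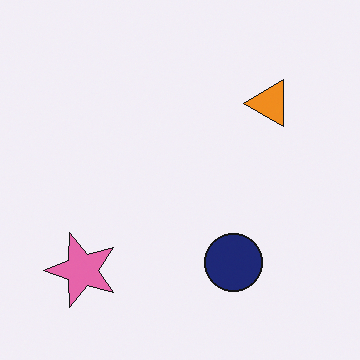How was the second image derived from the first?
The second image is the first transposed (reflected across the top-left ↔ bottom-right diagonal).

Shapes have swapped their row and column positions — what was in the top-right is now in the bottom-left — a diagonal reflection.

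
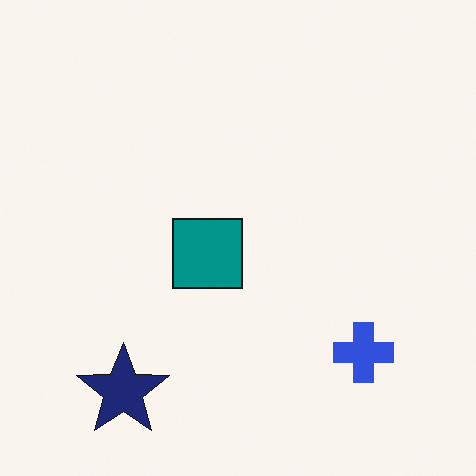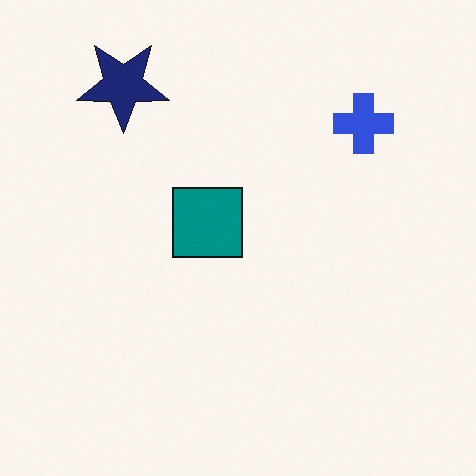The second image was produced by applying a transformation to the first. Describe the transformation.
The second image is the first flipped vertically (top ↔ bottom).

The navy star is in the bottom-left of the first image and the top-left of the second — shapes on opposite sides of the horizontal midline have swapped in a mirror flip.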